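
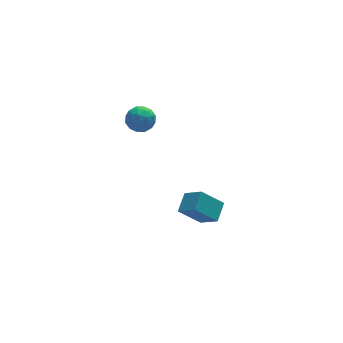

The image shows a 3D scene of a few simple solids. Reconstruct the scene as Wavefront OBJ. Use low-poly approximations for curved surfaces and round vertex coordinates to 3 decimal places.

v 0.245 -1.218 3.724
v 0.758 -1.674 3.186
v -0.838 -1.386 2.834
v -0.325 -1.842 2.296
v -0.555 -2.178 3.068
v 0.114 -2.074 3.618
v -0.194 -0.986 2.402
v 0.475 -0.882 2.952
v 0.487 -1.53 2.369
v 0.264 -2.267 2.78
v -0.344 -0.793 3.24
v -0.567 -1.53 3.651
v 0.597 -1.431 3.533
v -0.677 -1.629 2.487
v -0.812 -1.827 2.941
v -0.51 -2.095 2.624
v 0.218 -1.666 3.787
v 0.52 -1.934 3.47
v -0.252 -2.231 3.401
v -0.6 -1.126 2.55
v -0.298 -1.394 2.233
v 0.43 -0.965 3.396
v 0.732 -1.233 3.079
v 0.172 -0.829 2.619
v 0.739 -1.615 2.736
v 0.102 -1.714 2.213
v 0.179 -1.211 2.276
v 0.573 -1.149 2.599
v 0.608 -2.048 2.978
v -0.029 -2.147 2.455
v -0.164 -2.344 2.909
v 0.229 -2.283 3.232
v 0.448 -1.964 2.498
v -0.051 -0.913 3.565
v -0.688 -1.012 3.042
v -0.309 -0.777 2.788
v 0.084 -0.716 3.111
v -0.182 -1.346 3.807
v -0.819 -1.445 3.284
v -0.653 -1.911 3.421
v -0.259 -1.849 3.744
v -0.528 -1.096 3.522
v 3.26 -4.535 -4.27
v 2.056 -4.253 -3.104
v 2.641 -3.584 -5.14
v 1.437 -3.302 -3.973
v 3.963 -3.618 -3.767
v 2.759 -3.336 -2.6
v 3.344 -2.667 -4.636
v 2.14 -2.385 -3.47
f 1 38 17
f 38 12 41
f 17 41 6
f 38 41 17
f 1 17 13
f 17 6 18
f 13 18 2
f 17 18 13
f 1 13 22
f 13 2 23
f 22 23 8
f 13 23 22
f 1 22 34
f 22 8 37
f 34 37 11
f 22 37 34
f 1 34 38
f 34 11 42
f 38 42 12
f 34 42 38
f 2 18 29
f 18 6 32
f 29 32 10
f 18 32 29
f 6 41 19
f 41 12 40
f 19 40 5
f 41 40 19
f 12 42 39
f 42 11 35
f 39 35 3
f 42 35 39
f 11 37 36
f 37 8 24
f 36 24 7
f 37 24 36
f 8 23 28
f 23 2 25
f 28 25 9
f 23 25 28
f 4 30 16
f 30 10 31
f 16 31 5
f 30 31 16
f 4 16 14
f 16 5 15
f 14 15 3
f 16 15 14
f 4 14 21
f 14 3 20
f 21 20 7
f 14 20 21
f 4 21 26
f 21 7 27
f 26 27 9
f 21 27 26
f 4 26 30
f 26 9 33
f 30 33 10
f 26 33 30
f 5 31 19
f 31 10 32
f 19 32 6
f 31 32 19
f 3 15 39
f 15 5 40
f 39 40 12
f 15 40 39
f 7 20 36
f 20 3 35
f 36 35 11
f 20 35 36
f 9 27 28
f 27 7 24
f 28 24 8
f 27 24 28
f 10 33 29
f 33 9 25
f 29 25 2
f 33 25 29
f 44 46 43
f 47 44 43
f 43 46 45
f 45 47 43
f 44 50 46
f 48 44 47
f 48 50 44
f 46 50 45
f 49 47 45
f 45 50 49
f 49 48 47
f 50 48 49



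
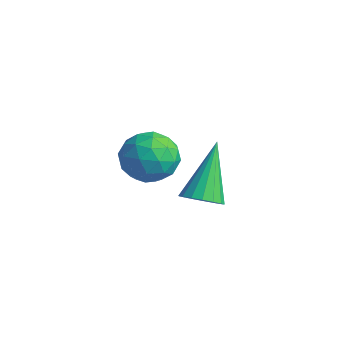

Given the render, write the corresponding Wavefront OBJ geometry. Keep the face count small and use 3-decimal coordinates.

v 0.665 -0.273 -3.599
v 1.085 -0.576 -3.189
v -0.045 0.853 -2.041
v 1.248 -0.327 -3.295
v 1.278 -0.065 -3.47
v 1.167 0.148 -3.675
v 0.942 0.265 -3.862
v 0.653 0.259 -3.99
v 0.366 0.131 -4.027
v 0.149 -0.09 -3.967
v 0.049 -0.353 -3.822
v 0.091 -0.597 -3.627
v 0.264 -0.768 -3.425
v 0.529 -0.825 -3.263
v 0.825 -0.755 -3.178
v -2.869 0.76 -3.146
v -2.026 1.017 -3.568
v -3.174 -0.217 -4.352
v -2.331 0.04 -4.774
v -2.325 -0.488 -3.951
v -2.136 0.116 -3.206
v -3.064 0.684 -4.714
v -2.875 1.288 -3.969
v -2.146 0.971 -4.537
v -1.689 0.246 -4.066
v -3.511 0.554 -3.854
v -3.054 -0.171 -3.383
v -2.421 0.974 -3.251
v -2.779 -0.174 -4.669
v -2.776 -0.485 -4.186
v -2.28 -0.334 -4.434
v -2.486 0.444 -3.038
v -1.99 0.596 -3.286
v -2.166 -0.289 -3.512
v -3.21 0.204 -4.634
v -2.714 0.356 -4.882
v -2.92 1.134 -3.486
v -2.424 1.285 -3.734
v -3.034 1.089 -4.408
v -1.995 1.098 -4.069
v -2.175 0.524 -4.778
v -2.606 0.903 -4.742
v -2.495 1.258 -4.304
v -1.727 0.672 -3.791
v -1.906 0.098 -4.501
v -1.903 -0.213 -4.017
v -1.792 0.142 -3.579
v -1.797 0.645 -4.361
v -3.294 0.702 -3.419
v -3.473 0.128 -4.129
v -3.408 0.658 -4.341
v -3.297 1.013 -3.903
v -3.025 0.276 -3.142
v -3.205 -0.298 -3.851
v -2.705 -0.458 -3.616
v -2.594 -0.103 -3.178
v -3.403 0.155 -3.559
f 2 1 4
f 2 4 3
f 4 1 5
f 4 5 3
f 5 1 6
f 5 6 3
f 6 1 7
f 6 7 3
f 7 1 8
f 7 8 3
f 8 1 9
f 8 9 3
f 9 1 10
f 9 10 3
f 10 1 11
f 10 11 3
f 11 1 12
f 11 12 3
f 12 1 13
f 12 13 3
f 13 1 14
f 13 14 3
f 14 1 15
f 14 15 3
f 15 1 2
f 15 2 3
f 16 53 32
f 53 27 56
f 32 56 21
f 53 56 32
f 16 32 28
f 32 21 33
f 28 33 17
f 32 33 28
f 16 28 37
f 28 17 38
f 37 38 23
f 28 38 37
f 16 37 49
f 37 23 52
f 49 52 26
f 37 52 49
f 16 49 53
f 49 26 57
f 53 57 27
f 49 57 53
f 17 33 44
f 33 21 47
f 44 47 25
f 33 47 44
f 21 56 34
f 56 27 55
f 34 55 20
f 56 55 34
f 27 57 54
f 57 26 50
f 54 50 18
f 57 50 54
f 26 52 51
f 52 23 39
f 51 39 22
f 52 39 51
f 23 38 43
f 38 17 40
f 43 40 24
f 38 40 43
f 19 45 31
f 45 25 46
f 31 46 20
f 45 46 31
f 19 31 29
f 31 20 30
f 29 30 18
f 31 30 29
f 19 29 36
f 29 18 35
f 36 35 22
f 29 35 36
f 19 36 41
f 36 22 42
f 41 42 24
f 36 42 41
f 19 41 45
f 41 24 48
f 45 48 25
f 41 48 45
f 20 46 34
f 46 25 47
f 34 47 21
f 46 47 34
f 18 30 54
f 30 20 55
f 54 55 27
f 30 55 54
f 22 35 51
f 35 18 50
f 51 50 26
f 35 50 51
f 24 42 43
f 42 22 39
f 43 39 23
f 42 39 43
f 25 48 44
f 48 24 40
f 44 40 17
f 48 40 44



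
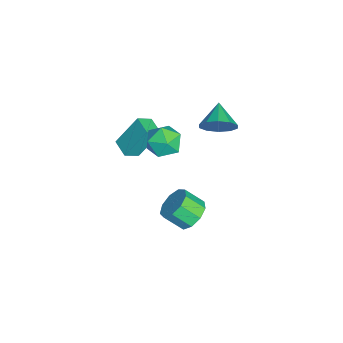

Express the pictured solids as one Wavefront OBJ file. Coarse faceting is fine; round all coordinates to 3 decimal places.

v 1.336 0.603 3.7
v 1.809 1.186 2.891
v 2.791 -0.426 3.809
v 3.264 0.157 3
v 3.098 0.619 3.989
v 2.199 1.255 3.921
v 2.401 -0.495 2.779
v 1.502 0.141 2.711
v 2.467 0.507 2.321
v 2.898 1.196 3.069
v 1.702 -0.436 3.631
v 2.133 0.253 4.379
v 0.663 3.177 3.063
v 1.027 3.801 3.852
v -0.743 3.143 3.737
v 0.788 4.193 3.376
v 0.502 4.196 2.779
v 0.277 3.811 2.291
v 0.2 3.183 2.098
v 0.299 2.553 2.273
v 0.538 2.162 2.75
v 0.824 2.158 3.346
v 1.049 2.544 3.834
v 1.126 3.171 4.027
v 1.917 1.9 -3.837
v 2.779 1.451 -4.233
v 2.666 0.391 -3.28
v 1.803 0.84 -2.883
v 2.959 1.905 -3.707
v 2.845 0.846 -2.753
v 2.651 2.357 -3.241
v 2.537 1.298 -2.288
v 1.999 2.595 -3.054
v 1.886 1.535 -2.101
v 1.309 2.508 -3.234
v 1.196 1.448 -2.28
v 0.904 2.136 -3.695
v 0.79 1.076 -2.742
v 0.972 1.654 -4.223
v 0.858 0.594 -3.27
v 1.483 1.287 -4.57
v 1.369 0.227 -3.617
v 2.196 1.206 -4.574
v 2.083 0.147 -3.621
v 0.55 -1.546 1.274
v 0.226 -0.383 3.089
v 1.508 -0.995 1.091
v 1.184 0.168 2.906
v 1.056 -2.248 1.814
v 0.732 -1.085 3.629
v 2.014 -1.697 1.631
v 1.69 -0.534 3.446
f 1 12 6
f 1 6 2
f 1 2 8
f 1 8 11
f 1 11 12
f 2 6 10
f 6 12 5
f 12 11 3
f 11 8 7
f 8 2 9
f 4 10 5
f 4 5 3
f 4 3 7
f 4 7 9
f 4 9 10
f 5 10 6
f 3 5 12
f 7 3 11
f 9 7 8
f 10 9 2
f 14 13 16
f 14 16 15
f 16 13 17
f 16 17 15
f 17 13 18
f 17 18 15
f 18 13 19
f 18 19 15
f 19 13 20
f 19 20 15
f 20 13 21
f 20 21 15
f 21 13 22
f 21 22 15
f 22 13 23
f 22 23 15
f 23 13 24
f 23 24 15
f 24 13 14
f 24 14 15
f 26 25 29
f 26 29 27
f 27 29 30
f 27 30 28
f 29 25 31
f 29 31 30
f 30 31 32
f 30 32 28
f 31 25 33
f 31 33 32
f 32 33 34
f 32 34 28
f 33 25 35
f 33 35 34
f 34 35 36
f 34 36 28
f 35 25 37
f 35 37 36
f 36 37 38
f 36 38 28
f 37 25 39
f 37 39 38
f 38 39 40
f 38 40 28
f 39 25 41
f 39 41 40
f 40 41 42
f 40 42 28
f 41 25 43
f 41 43 42
f 42 43 44
f 42 44 28
f 43 25 26
f 43 26 44
f 44 26 27
f 44 27 28
f 46 48 45
f 49 46 45
f 45 48 47
f 47 49 45
f 46 52 48
f 50 46 49
f 50 52 46
f 48 52 47
f 51 49 47
f 47 52 51
f 51 50 49
f 52 50 51



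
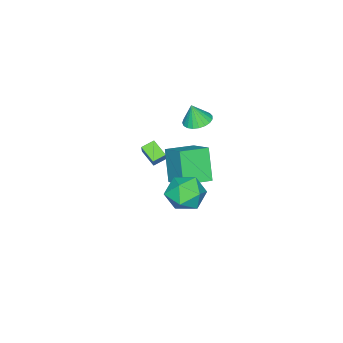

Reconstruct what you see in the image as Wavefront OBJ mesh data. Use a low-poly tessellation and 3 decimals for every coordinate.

v -0.68 0.619 0.971
v -1.472 -0.144 2.749
v -0.043 1.974 1.837
v -0.834 1.211 3.614
v 0.754 -0.231 1.246
v -0.037 -0.994 3.023
v 1.392 1.124 2.111
v 0.6 0.361 3.889
v -3.757 -1.406 2.778
v -3.057 -1.839 2.565
v -3.543 -1.674 4.022
v -2.93 -1.512 2.613
v -2.945 -1.168 2.69
v -3.101 -0.864 2.783
v -3.371 -0.655 2.874
v -3.707 -0.575 2.949
v -4.051 -0.638 2.994
v -4.345 -0.835 3.003
v -4.537 -1.13 2.972
v -4.594 -1.473 2.908
v -4.506 -1.804 2.821
v -4.289 -2.066 2.727
v -3.98 -2.215 2.642
v -3.632 -2.223 2.58
v -3.305 -2.09 2.553
v 3.339 3.406 3.827
v 4.206 2.801 3.333
v 2.114 2.059 3.327
v 2.981 1.454 2.833
v 2.937 1.568 3.993
v 3.694 2.401 4.303
v 2.626 2.459 2.357
v 3.383 3.292 2.667
v 3.766 2.216 2.425
v 3.958 1.665 3.436
v 2.362 3.195 3.224
v 2.554 2.644 4.235
v -3.172 -3.833 -0.003
v -2.681 -3.524 0.824
v -2.861 -2.849 -0.555
v -2.37 -2.541 0.272
v -2.49 -4.199 -0.272
v -1.999 -3.891 0.555
v -2.179 -3.216 -0.824
v -1.688 -2.907 0.003
f 2 4 1
f 5 2 1
f 1 4 3
f 3 5 1
f 2 8 4
f 6 2 5
f 6 8 2
f 4 8 3
f 7 5 3
f 3 8 7
f 7 6 5
f 8 6 7
f 10 9 12
f 10 12 11
f 12 9 13
f 12 13 11
f 13 9 14
f 13 14 11
f 14 9 15
f 14 15 11
f 15 9 16
f 15 16 11
f 16 9 17
f 16 17 11
f 17 9 18
f 17 18 11
f 18 9 19
f 18 19 11
f 19 9 20
f 19 20 11
f 20 9 21
f 20 21 11
f 21 9 22
f 21 22 11
f 22 9 23
f 22 23 11
f 23 9 24
f 23 24 11
f 24 9 25
f 24 25 11
f 25 9 10
f 25 10 11
f 26 37 31
f 26 31 27
f 26 27 33
f 26 33 36
f 26 36 37
f 27 31 35
f 31 37 30
f 37 36 28
f 36 33 32
f 33 27 34
f 29 35 30
f 29 30 28
f 29 28 32
f 29 32 34
f 29 34 35
f 30 35 31
f 28 30 37
f 32 28 36
f 34 32 33
f 35 34 27
f 39 41 38
f 42 39 38
f 38 41 40
f 40 42 38
f 39 45 41
f 43 39 42
f 43 45 39
f 41 45 40
f 44 42 40
f 40 45 44
f 44 43 42
f 45 43 44



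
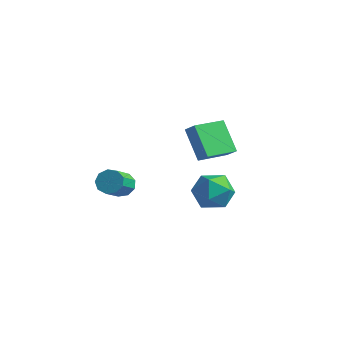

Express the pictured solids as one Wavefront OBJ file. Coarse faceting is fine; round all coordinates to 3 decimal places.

v 2.904 -0.181 0.82
v 3.625 -0.412 1.829
v 3.395 -2.008 0.051
v 4.116 -2.239 1.06
v 2.861 -2.19 1.18
v 2.558 -1.061 1.655
v 4.462 -1.359 0.225
v 4.159 -0.23 0.7
v 4.588 -1.14 1.462
v 3.599 -1.654 2.051
v 3.421 -0.766 -0.171
v 2.432 -1.28 0.418
v 1.764 -0.403 2.192
v 0.438 0.062 3.819
v 2.103 1.519 1.919
v 0.777 1.983 3.546
v 2.463 -0.443 2.774
v 1.137 0.021 4.401
v 2.802 1.478 2.501
v 1.476 1.943 4.128
v -3.473 -0.706 -1.626
v -2.836 -0.869 -2.132
v -2.349 -2.296 -1.06
v -2.987 -2.134 -0.554
v -2.674 -0.508 -1.725
v -2.187 -1.935 -0.653
v -2.885 -0.24 -1.272
v -2.398 -1.667 -0.2
v -3.372 -0.19 -0.984
v -2.885 -1.617 0.088
v -3.906 -0.382 -0.997
v -3.42 -1.809 0.075
v -4.238 -0.725 -1.304
v -3.751 -2.153 -0.232
v -4.212 -1.06 -1.761
v -3.725 -2.487 -0.69
v -3.84 -1.229 -2.156
v -3.353 -2.657 -1.084
v -3.297 -1.154 -2.302
v -2.81 -2.581 -1.23
f 1 12 6
f 1 6 2
f 1 2 8
f 1 8 11
f 1 11 12
f 2 6 10
f 6 12 5
f 12 11 3
f 11 8 7
f 8 2 9
f 4 10 5
f 4 5 3
f 4 3 7
f 4 7 9
f 4 9 10
f 5 10 6
f 3 5 12
f 7 3 11
f 9 7 8
f 10 9 2
f 14 16 13
f 17 14 13
f 13 16 15
f 15 17 13
f 14 20 16
f 18 14 17
f 18 20 14
f 16 20 15
f 19 17 15
f 15 20 19
f 19 18 17
f 20 18 19
f 22 21 25
f 22 25 23
f 23 25 26
f 23 26 24
f 25 21 27
f 25 27 26
f 26 27 28
f 26 28 24
f 27 21 29
f 27 29 28
f 28 29 30
f 28 30 24
f 29 21 31
f 29 31 30
f 30 31 32
f 30 32 24
f 31 21 33
f 31 33 32
f 32 33 34
f 32 34 24
f 33 21 35
f 33 35 34
f 34 35 36
f 34 36 24
f 35 21 37
f 35 37 36
f 36 37 38
f 36 38 24
f 37 21 39
f 37 39 38
f 38 39 40
f 38 40 24
f 39 21 22
f 39 22 40
f 40 22 23
f 40 23 24



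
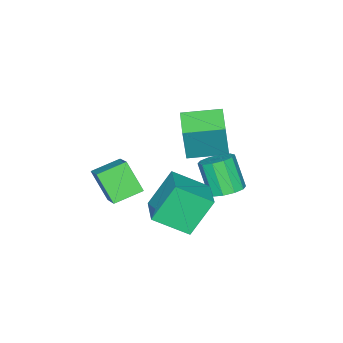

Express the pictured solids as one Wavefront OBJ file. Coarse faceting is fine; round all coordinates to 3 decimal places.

v -0.038 1.786 -1.777
v 0.722 2.085 -1.45
v 0.379 1.213 0.145
v -0.382 0.914 -0.183
v 0.334 2.449 -1.335
v -0.009 1.577 0.26
v -0.196 2.56 -1.388
v -0.539 1.687 0.207
v -0.665 2.375 -1.59
v -1.009 1.502 0.004
v -0.896 1.965 -1.864
v -1.239 1.093 -0.269
v -0.799 1.487 -2.105
v -1.142 0.615 -0.51
v -0.411 1.123 -2.22
v -0.754 0.251 -0.625
v 0.119 1.013 -2.167
v -0.224 0.14 -0.572
v 0.589 1.198 -1.964
v 0.245 0.325 -0.37
v 0.819 1.607 -1.691
v 0.476 0.735 -0.096
v 2.111 1.021 -2.635
v 1.033 1.555 -0.841
v 3.491 2.241 -2.169
v 2.412 2.776 -0.376
v 3.048 -0.416 -1.644
v 1.969 0.119 0.149
v 4.427 0.805 -1.179
v 3.349 1.339 0.615
v 1.319 -3.303 -1.065
v 2.345 -2.13 -0.031
v 1.493 -2.212 -2.474
v 2.519 -1.04 -1.439
v 2.581 -4.04 -1.481
v 3.607 -2.868 -0.446
v 2.755 -2.95 -2.889
v 3.781 -1.777 -1.855
v -1.994 -2.042 -1.119
v -1.563 -1.972 1.006
v -3.239 -0.503 -0.918
v -2.808 -0.432 1.208
v -0.832 -1.068 -1.388
v -0.401 -0.997 0.738
v -2.077 0.472 -1.186
v -1.646 0.542 0.939
f 2 1 5
f 2 5 3
f 3 5 6
f 3 6 4
f 5 1 7
f 5 7 6
f 6 7 8
f 6 8 4
f 7 1 9
f 7 9 8
f 8 9 10
f 8 10 4
f 9 1 11
f 9 11 10
f 10 11 12
f 10 12 4
f 11 1 13
f 11 13 12
f 12 13 14
f 12 14 4
f 13 1 15
f 13 15 14
f 14 15 16
f 14 16 4
f 15 1 17
f 15 17 16
f 16 17 18
f 16 18 4
f 17 1 19
f 17 19 18
f 18 19 20
f 18 20 4
f 19 1 21
f 19 21 20
f 20 21 22
f 20 22 4
f 21 1 2
f 21 2 22
f 22 2 3
f 22 3 4
f 24 26 23
f 27 24 23
f 23 26 25
f 25 27 23
f 24 30 26
f 28 24 27
f 28 30 24
f 26 30 25
f 29 27 25
f 25 30 29
f 29 28 27
f 30 28 29
f 32 34 31
f 35 32 31
f 31 34 33
f 33 35 31
f 32 38 34
f 36 32 35
f 36 38 32
f 34 38 33
f 37 35 33
f 33 38 37
f 37 36 35
f 38 36 37
f 40 42 39
f 43 40 39
f 39 42 41
f 41 43 39
f 40 46 42
f 44 40 43
f 44 46 40
f 42 46 41
f 45 43 41
f 41 46 45
f 45 44 43
f 46 44 45



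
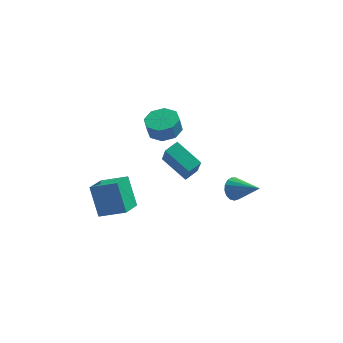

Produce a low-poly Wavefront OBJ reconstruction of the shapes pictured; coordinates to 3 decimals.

v 3.009 -2.497 -1.94
v 3.491 -1.914 -2.086
v 4.431 -3.423 -0.94
v 3.33 -1.819 -1.769
v 3.095 -1.878 -1.491
v 2.841 -2.08 -1.316
v 2.625 -2.377 -1.284
v 2.497 -2.701 -1.403
v 2.487 -2.979 -1.644
v 2.596 -3.147 -1.954
v 2.799 -3.165 -2.261
v 3.051 -3.031 -2.494
v 3.293 -2.774 -2.6
v 3.47 -2.454 -2.556
v 3.541 -2.144 -2.37
v -1.209 0.796 -2.486
v -0.972 -0.088 -0.889
v -0.555 1.435 -2.229
v -0.318 0.552 -0.633
v 0.198 -0.312 -3.307
v 0.435 -1.195 -1.711
v 0.852 0.328 -3.051
v 1.089 -0.556 -1.454
v -4.544 -3.258 -4.138
v -5.111 -2.237 -2.465
v -4.049 -1.827 -4.843
v -4.617 -0.806 -3.171
v -2.963 -3.474 -3.469
v -3.531 -2.453 -1.797
v -2.469 -2.043 -4.175
v -3.036 -1.022 -2.502
v -1.098 1.684 -0.566
v -0.436 0.869 -0.546
v -0.6 0.761 0.486
v -1.262 1.576 0.466
v -0.065 1.569 -0.414
v -0.229 1.461 0.618
v -0.299 2.337 -0.371
v -0.463 2.229 0.661
v -1.001 2.722 -0.442
v -1.165 2.614 0.59
v -1.76 2.499 -0.586
v -1.924 2.391 0.446
v -2.131 1.799 -0.718
v -2.295 1.691 0.314
v -1.897 1.031 -0.761
v -2.061 0.923 0.271
v -1.195 0.646 -0.69
v -1.359 0.538 0.342
f 2 1 4
f 2 4 3
f 4 1 5
f 4 5 3
f 5 1 6
f 5 6 3
f 6 1 7
f 6 7 3
f 7 1 8
f 7 8 3
f 8 1 9
f 8 9 3
f 9 1 10
f 9 10 3
f 10 1 11
f 10 11 3
f 11 1 12
f 11 12 3
f 12 1 13
f 12 13 3
f 13 1 14
f 13 14 3
f 14 1 15
f 14 15 3
f 15 1 2
f 15 2 3
f 17 19 16
f 20 17 16
f 16 19 18
f 18 20 16
f 17 23 19
f 21 17 20
f 21 23 17
f 19 23 18
f 22 20 18
f 18 23 22
f 22 21 20
f 23 21 22
f 25 27 24
f 28 25 24
f 24 27 26
f 26 28 24
f 25 31 27
f 29 25 28
f 29 31 25
f 27 31 26
f 30 28 26
f 26 31 30
f 30 29 28
f 31 29 30
f 33 32 36
f 33 36 34
f 34 36 37
f 34 37 35
f 36 32 38
f 36 38 37
f 37 38 39
f 37 39 35
f 38 32 40
f 38 40 39
f 39 40 41
f 39 41 35
f 40 32 42
f 40 42 41
f 41 42 43
f 41 43 35
f 42 32 44
f 42 44 43
f 43 44 45
f 43 45 35
f 44 32 46
f 44 46 45
f 45 46 47
f 45 47 35
f 46 32 48
f 46 48 47
f 47 48 49
f 47 49 35
f 48 32 33
f 48 33 49
f 49 33 34
f 49 34 35



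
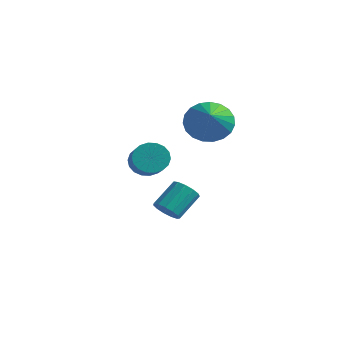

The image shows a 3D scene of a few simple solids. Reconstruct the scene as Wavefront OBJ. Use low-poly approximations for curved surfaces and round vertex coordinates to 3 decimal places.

v -0.664 -1.416 0.974
v -0.091 -0.879 0.888
v 0.897 -1.807 1.68
v 0.324 -2.344 1.766
v -0.243 -0.783 1.19
v 0.745 -1.711 1.982
v -0.479 -0.813 1.449
v 0.509 -1.74 2.242
v -0.751 -0.962 1.614
v 0.237 -1.889 2.407
v -1.006 -1.201 1.652
v -0.018 -2.128 2.445
v -1.194 -1.483 1.556
v -0.206 -2.41 2.349
v -1.276 -1.751 1.345
v -0.288 -2.679 2.137
v -1.237 -1.953 1.06
v -0.249 -2.881 1.852
v -1.085 -2.049 0.758
v -0.097 -2.977 1.55
v -0.849 -2.02 0.498
v 0.139 -2.947 1.291
v -0.577 -1.871 0.333
v 0.411 -2.798 1.126
v -0.322 -1.632 0.295
v 0.666 -2.559 1.088
v -0.134 -1.35 0.391
v 0.854 -2.277 1.184
v -0.052 -1.081 0.603
v 0.936 -2.009 1.395
v 1.258 0.257 3.158
v 1.748 -0.089 2.272
v 2.282 -1.017 4.222
v 2.018 0.239 2.405
v 2.156 0.57 2.668
v 2.14 0.847 3.016
v 1.971 1.022 3.389
v 1.678 1.064 3.721
v 1.313 0.967 3.957
v 0.939 0.748 4.054
v 0.619 0.443 3.997
v 0.411 0.107 3.794
v 0.348 -0.204 3.482
v 0.443 -0.435 3.113
v 0.679 -0.546 2.753
v 1.015 -0.518 2.463
v 1.393 -0.357 2.293
v -0.228 -0.678 -2.115
v 0.449 -0.741 -2.151
v 0.604 0.416 -1.241
v -0.072 0.478 -1.205
v 0.347 -0.504 -2.435
v 0.502 0.653 -1.524
v 0.063 -0.322 -2.617
v 0.218 0.834 -1.706
v -0.314 -0.254 -2.64
v -0.158 0.903 -1.729
v -0.663 -0.32 -2.496
v -0.507 0.836 -1.585
v -0.873 -0.5 -2.231
v -0.718 0.656 -1.321
v -0.879 -0.737 -1.93
v -0.724 0.42 -1.019
v -0.678 -0.955 -1.687
v -0.523 0.202 -0.777
v -0.334 -1.085 -1.581
v -0.179 0.072 -0.67
v 0.044 -1.086 -1.644
v 0.199 0.07 -0.733
v 0.336 -0.958 -1.856
v 0.491 0.199 -0.946
f 2 1 5
f 2 5 3
f 3 5 6
f 3 6 4
f 5 1 7
f 5 7 6
f 6 7 8
f 6 8 4
f 7 1 9
f 7 9 8
f 8 9 10
f 8 10 4
f 9 1 11
f 9 11 10
f 10 11 12
f 10 12 4
f 11 1 13
f 11 13 12
f 12 13 14
f 12 14 4
f 13 1 15
f 13 15 14
f 14 15 16
f 14 16 4
f 15 1 17
f 15 17 16
f 16 17 18
f 16 18 4
f 17 1 19
f 17 19 18
f 18 19 20
f 18 20 4
f 19 1 21
f 19 21 20
f 20 21 22
f 20 22 4
f 21 1 23
f 21 23 22
f 22 23 24
f 22 24 4
f 23 1 25
f 23 25 24
f 24 25 26
f 24 26 4
f 25 1 27
f 25 27 26
f 26 27 28
f 26 28 4
f 27 1 29
f 27 29 28
f 28 29 30
f 28 30 4
f 29 1 2
f 29 2 30
f 30 2 3
f 30 3 4
f 32 31 34
f 32 34 33
f 34 31 35
f 34 35 33
f 35 31 36
f 35 36 33
f 36 31 37
f 36 37 33
f 37 31 38
f 37 38 33
f 38 31 39
f 38 39 33
f 39 31 40
f 39 40 33
f 40 31 41
f 40 41 33
f 41 31 42
f 41 42 33
f 42 31 43
f 42 43 33
f 43 31 44
f 43 44 33
f 44 31 45
f 44 45 33
f 45 31 46
f 45 46 33
f 46 31 47
f 46 47 33
f 47 31 32
f 47 32 33
f 49 48 52
f 49 52 50
f 50 52 53
f 50 53 51
f 52 48 54
f 52 54 53
f 53 54 55
f 53 55 51
f 54 48 56
f 54 56 55
f 55 56 57
f 55 57 51
f 56 48 58
f 56 58 57
f 57 58 59
f 57 59 51
f 58 48 60
f 58 60 59
f 59 60 61
f 59 61 51
f 60 48 62
f 60 62 61
f 61 62 63
f 61 63 51
f 62 48 64
f 62 64 63
f 63 64 65
f 63 65 51
f 64 48 66
f 64 66 65
f 65 66 67
f 65 67 51
f 66 48 68
f 66 68 67
f 67 68 69
f 67 69 51
f 68 48 70
f 68 70 69
f 69 70 71
f 69 71 51
f 70 48 49
f 70 49 71
f 71 49 50
f 71 50 51



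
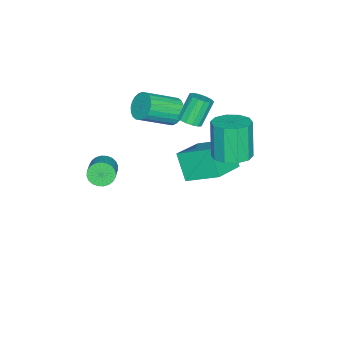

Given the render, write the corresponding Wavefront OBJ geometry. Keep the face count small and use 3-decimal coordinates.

v 1.268 -3.738 -0.524
v 1.641 -4.003 -1
v 2.845 -3.547 -0.311
v 2.472 -3.282 0.164
v 1.604 -3.766 -1.092
v 2.807 -3.309 -0.403
v 1.515 -3.524 -1.098
v 2.719 -3.067 -0.409
v 1.389 -3.315 -1.016
v 2.593 -2.858 -0.327
v 1.245 -3.17 -0.86
v 2.448 -2.714 -0.171
v 1.104 -3.112 -0.652
v 2.307 -2.655 0.037
v 0.988 -3.149 -0.425
v 2.191 -2.693 0.264
v 0.915 -3.276 -0.213
v 2.118 -2.819 0.476
v 0.895 -3.473 -0.049
v 2.099 -3.017 0.64
v 0.933 -3.711 0.043
v 2.136 -3.254 0.732
v 1.021 -3.953 0.049
v 2.225 -3.496 0.738
v 1.147 -4.162 -0.033
v 2.351 -3.705 0.656
v 1.292 -4.306 -0.189
v 2.495 -3.85 0.5
v 1.433 -4.365 -0.397
v 2.636 -3.908 0.292
v 1.549 -4.327 -0.624
v 2.752 -3.871 0.065
v 1.622 -4.201 -0.836
v 2.825 -3.744 -0.147
v -3.032 -1.955 -2.511
v -3.071 -0.261 -1.609
v -4.89 -1.642 -3.18
v -4.93 0.052 -2.278
v -2.43 -1.232 -3.842
v -2.47 0.462 -2.94
v -4.289 -0.919 -4.511
v -4.328 0.775 -3.609
v -3.369 -1.427 -0.143
v -2.923 -1.713 0.198
v -3.685 -1.42 1.443
v -4.131 -1.133 1.103
v -2.829 -1.401 0.181
v -3.592 -1.108 1.427
v -2.88 -1.096 0.078
v -3.643 -0.803 1.324
v -3.062 -0.88 -0.084
v -3.825 -0.586 1.162
v -3.326 -0.81 -0.262
v -4.089 -0.516 0.984
v -3.602 -0.905 -0.408
v -4.364 -0.611 0.837
v -3.815 -1.14 -0.483
v -4.577 -0.847 0.762
v -3.908 -1.452 -0.467
v -4.671 -1.159 0.779
v -3.857 -1.757 -0.364
v -4.62 -1.464 0.882
v -3.675 -1.974 -0.202
v -4.438 -1.68 1.044
v -3.411 -2.044 -0.024
v -4.174 -1.75 1.222
v -3.136 -1.949 0.123
v -3.898 -1.655 1.368
v -3.933 -2.5 -0.213
v -3.466 -2.565 -0.859
v -2.26 -3.704 0.127
v -2.727 -3.64 0.773
v -3.343 -2.314 -0.72
v -2.137 -3.453 0.266
v -3.309 -2.092 -0.503
v -2.104 -3.231 0.483
v -3.371 -1.931 -0.243
v -2.165 -3.071 0.744
v -3.519 -1.858 0.023
v -2.313 -2.997 1.009
v -3.729 -1.882 0.252
v -2.523 -3.021 1.238
v -3.971 -2 0.41
v -2.765 -3.14 1.397
v -4.206 -2.195 0.474
v -3 -3.334 1.46
v -4.4 -2.436 0.433
v -3.194 -3.575 1.419
v -4.523 -2.687 0.294
v -3.317 -3.826 1.28
v -4.556 -2.909 0.077
v -3.351 -4.048 1.063
v -4.495 -3.069 -0.184
v -3.289 -4.209 0.803
v -4.347 -3.143 -0.449
v -3.141 -4.282 0.537
v -4.137 -3.119 -0.678
v -2.931 -4.258 0.308
v -3.895 -3 -0.837
v -2.689 -4.14 0.15
v -3.66 -2.806 -0.9
v -2.454 -3.945 0.086
v -2.256 1.175 -0.861
v -1.477 0.596 -0.731
v -2.004 0.326 1.231
v -2.784 0.905 1.101
v -1.31 1.165 -0.608
v -1.837 0.895 1.354
v -1.504 1.737 -0.582
v -2.032 1.468 1.381
v -1.986 2.096 -0.662
v -2.513 1.826 1.3
v -2.571 2.102 -0.819
v -3.099 1.832 1.144
v -3.036 1.754 -0.991
v -3.563 1.484 0.971
v -3.203 1.185 -1.114
v -3.73 0.915 0.848
v -3.008 0.612 -1.141
v -3.536 0.343 0.822
v -2.527 0.254 -1.06
v -3.054 -0.016 0.902
v -1.941 0.248 -0.904
v -2.469 -0.022 1.059
f 2 1 5
f 2 5 3
f 3 5 6
f 3 6 4
f 5 1 7
f 5 7 6
f 6 7 8
f 6 8 4
f 7 1 9
f 7 9 8
f 8 9 10
f 8 10 4
f 9 1 11
f 9 11 10
f 10 11 12
f 10 12 4
f 11 1 13
f 11 13 12
f 12 13 14
f 12 14 4
f 13 1 15
f 13 15 14
f 14 15 16
f 14 16 4
f 15 1 17
f 15 17 16
f 16 17 18
f 16 18 4
f 17 1 19
f 17 19 18
f 18 19 20
f 18 20 4
f 19 1 21
f 19 21 20
f 20 21 22
f 20 22 4
f 21 1 23
f 21 23 22
f 22 23 24
f 22 24 4
f 23 1 25
f 23 25 24
f 24 25 26
f 24 26 4
f 25 1 27
f 25 27 26
f 26 27 28
f 26 28 4
f 27 1 29
f 27 29 28
f 28 29 30
f 28 30 4
f 29 1 31
f 29 31 30
f 30 31 32
f 30 32 4
f 31 1 33
f 31 33 32
f 32 33 34
f 32 34 4
f 33 1 2
f 33 2 34
f 34 2 3
f 34 3 4
f 36 38 35
f 39 36 35
f 35 38 37
f 37 39 35
f 36 42 38
f 40 36 39
f 40 42 36
f 38 42 37
f 41 39 37
f 37 42 41
f 41 40 39
f 42 40 41
f 44 43 47
f 44 47 45
f 45 47 48
f 45 48 46
f 47 43 49
f 47 49 48
f 48 49 50
f 48 50 46
f 49 43 51
f 49 51 50
f 50 51 52
f 50 52 46
f 51 43 53
f 51 53 52
f 52 53 54
f 52 54 46
f 53 43 55
f 53 55 54
f 54 55 56
f 54 56 46
f 55 43 57
f 55 57 56
f 56 57 58
f 56 58 46
f 57 43 59
f 57 59 58
f 58 59 60
f 58 60 46
f 59 43 61
f 59 61 60
f 60 61 62
f 60 62 46
f 61 43 63
f 61 63 62
f 62 63 64
f 62 64 46
f 63 43 65
f 63 65 64
f 64 65 66
f 64 66 46
f 65 43 67
f 65 67 66
f 66 67 68
f 66 68 46
f 67 43 44
f 67 44 68
f 68 44 45
f 68 45 46
f 70 69 73
f 70 73 71
f 71 73 74
f 71 74 72
f 73 69 75
f 73 75 74
f 74 75 76
f 74 76 72
f 75 69 77
f 75 77 76
f 76 77 78
f 76 78 72
f 77 69 79
f 77 79 78
f 78 79 80
f 78 80 72
f 79 69 81
f 79 81 80
f 80 81 82
f 80 82 72
f 81 69 83
f 81 83 82
f 82 83 84
f 82 84 72
f 83 69 85
f 83 85 84
f 84 85 86
f 84 86 72
f 85 69 87
f 85 87 86
f 86 87 88
f 86 88 72
f 87 69 89
f 87 89 88
f 88 89 90
f 88 90 72
f 89 69 91
f 89 91 90
f 90 91 92
f 90 92 72
f 91 69 93
f 91 93 92
f 92 93 94
f 92 94 72
f 93 69 95
f 93 95 94
f 94 95 96
f 94 96 72
f 95 69 97
f 95 97 96
f 96 97 98
f 96 98 72
f 97 69 99
f 97 99 98
f 98 99 100
f 98 100 72
f 99 69 101
f 99 101 100
f 100 101 102
f 100 102 72
f 101 69 70
f 101 70 102
f 102 70 71
f 102 71 72
f 104 103 107
f 104 107 105
f 105 107 108
f 105 108 106
f 107 103 109
f 107 109 108
f 108 109 110
f 108 110 106
f 109 103 111
f 109 111 110
f 110 111 112
f 110 112 106
f 111 103 113
f 111 113 112
f 112 113 114
f 112 114 106
f 113 103 115
f 113 115 114
f 114 115 116
f 114 116 106
f 115 103 117
f 115 117 116
f 116 117 118
f 116 118 106
f 117 103 119
f 117 119 118
f 118 119 120
f 118 120 106
f 119 103 121
f 119 121 120
f 120 121 122
f 120 122 106
f 121 103 123
f 121 123 122
f 122 123 124
f 122 124 106
f 123 103 104
f 123 104 124
f 124 104 105
f 124 105 106



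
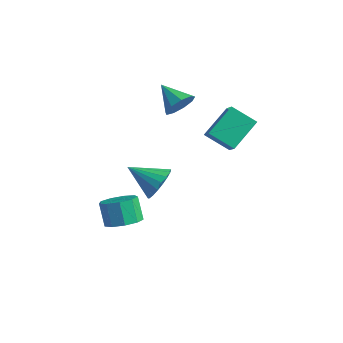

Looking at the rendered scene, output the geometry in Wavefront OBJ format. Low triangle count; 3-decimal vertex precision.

v -1.979 1.458 -2.94
v -1.383 1.409 -2.041
v -3.521 0.722 -1.96
v -1.578 1.848 -2.017
v -1.851 2.21 -2.175
v -2.151 2.423 -2.485
v -2.416 2.445 -2.885
v -2.595 2.271 -3.296
v -2.651 1.937 -3.637
v -2.575 1.508 -3.84
v -2.381 1.069 -3.864
v -2.107 0.707 -3.706
v -1.808 0.494 -3.396
v -1.543 0.472 -2.995
v -1.364 0.645 -2.584
v -1.307 0.98 -2.244
v 0.063 2.531 1.35
v 0.901 1.889 2.255
v 0.139 4.202 2.464
v 0.977 3.561 3.369
v 1.323 3.019 0.531
v 2.161 2.378 1.436
v 1.399 4.691 1.645
v 2.237 4.049 2.55
v -2.095 3.196 2.176
v -1.632 3.49 2.94
v -3.545 3.384 2.984
v -1.776 3.991 2.564
v -2.07 4.12 2.007
v -2.375 3.817 1.529
v -2.549 3.224 1.354
v -2.511 2.617 1.564
v -2.278 2.282 2.06
v -1.959 2.374 2.611
v -1.704 2.851 2.959
v -2.191 -1.048 -4.569
v -1.551 -1.653 -4.054
v -2.229 -1.317 -2.817
v -2.869 -0.712 -3.331
v -1.293 -1.006 -4.088
v -1.97 -0.67 -2.851
v -1.454 -0.378 -4.347
v -2.132 -0.042 -3.11
v -1.961 -0.064 -4.71
v -2.639 0.272 -3.473
v -2.575 -0.211 -5.006
v -3.253 0.125 -3.769
v -3.01 -0.749 -5.098
v -3.688 -0.413 -3.861
v -3.061 -1.427 -4.942
v -3.739 -1.091 -3.705
v -2.706 -1.928 -4.611
v -3.383 -1.592 -3.374
v -2.109 -2.017 -4.261
v -2.787 -1.681 -3.023
f 2 1 4
f 2 4 3
f 4 1 5
f 4 5 3
f 5 1 6
f 5 6 3
f 6 1 7
f 6 7 3
f 7 1 8
f 7 8 3
f 8 1 9
f 8 9 3
f 9 1 10
f 9 10 3
f 10 1 11
f 10 11 3
f 11 1 12
f 11 12 3
f 12 1 13
f 12 13 3
f 13 1 14
f 13 14 3
f 14 1 15
f 14 15 3
f 15 1 16
f 15 16 3
f 16 1 2
f 16 2 3
f 18 20 17
f 21 18 17
f 17 20 19
f 19 21 17
f 18 24 20
f 22 18 21
f 22 24 18
f 20 24 19
f 23 21 19
f 19 24 23
f 23 22 21
f 24 22 23
f 26 25 28
f 26 28 27
f 28 25 29
f 28 29 27
f 29 25 30
f 29 30 27
f 30 25 31
f 30 31 27
f 31 25 32
f 31 32 27
f 32 25 33
f 32 33 27
f 33 25 34
f 33 34 27
f 34 25 35
f 34 35 27
f 35 25 26
f 35 26 27
f 37 36 40
f 37 40 38
f 38 40 41
f 38 41 39
f 40 36 42
f 40 42 41
f 41 42 43
f 41 43 39
f 42 36 44
f 42 44 43
f 43 44 45
f 43 45 39
f 44 36 46
f 44 46 45
f 45 46 47
f 45 47 39
f 46 36 48
f 46 48 47
f 47 48 49
f 47 49 39
f 48 36 50
f 48 50 49
f 49 50 51
f 49 51 39
f 50 36 52
f 50 52 51
f 51 52 53
f 51 53 39
f 52 36 54
f 52 54 53
f 53 54 55
f 53 55 39
f 54 36 37
f 54 37 55
f 55 37 38
f 55 38 39



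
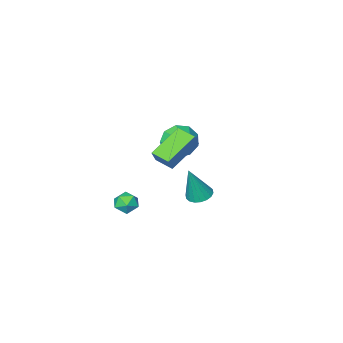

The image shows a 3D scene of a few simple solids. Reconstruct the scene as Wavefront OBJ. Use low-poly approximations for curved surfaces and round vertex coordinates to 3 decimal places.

v 2.365 1.894 2.892
v 0.59 1.592 3.934
v 2.069 2.934 2.691
v 0.295 2.632 3.733
v 2.785 2.168 3.687
v 1.011 1.866 4.729
v 2.49 3.208 3.486
v 0.715 2.906 4.528
v -2.059 -2.521 0.416
v -1.409 -3.024 1.132
v -1.481 -0.599 1.244
v -1.03 -2.869 0.508
v -1.133 -2.551 -0.158
v -1.669 -2.219 -0.556
v -2.387 -2.028 -0.499
v -2.952 -2.067 -0.013
v -3.099 -2.319 0.673
v -2.759 -2.665 1.239
v -2.091 -2.943 1.421
v -0.528 1.546 -0.917
v 0.14 1.321 -1.144
v 0.168 1.554 1.117
v 0.166 1.65 -1.155
v 0.054 1.957 -1.118
v -0.173 2.183 -1.041
v -0.47 2.283 -0.94
v -0.779 2.237 -0.834
v -1.037 2.054 -0.745
v -1.195 1.77 -0.69
v -1.221 1.442 -0.68
v -1.109 1.134 -0.717
v -0.882 0.908 -0.793
v -0.585 0.808 -0.894
v -0.276 0.854 -1
v -0.018 1.038 -1.089
v 0.993 -2.338 -2.674
v 1.611 -2.046 -3.047
v 0.909 -3.254 -3.533
v 1.527 -2.962 -3.906
v 1.615 -3.294 -3.208
v 1.667 -2.728 -2.677
v 0.853 -2.572 -3.903
v 0.905 -2.006 -3.372
v 1.524 -2.19 -3.806
v 1.995 -2.637 -3.376
v 0.525 -2.663 -3.204
v 0.996 -3.11 -2.774
f 2 4 1
f 5 2 1
f 1 4 3
f 3 5 1
f 2 8 4
f 6 2 5
f 6 8 2
f 4 8 3
f 7 5 3
f 3 8 7
f 7 6 5
f 8 6 7
f 10 9 12
f 10 12 11
f 12 9 13
f 12 13 11
f 13 9 14
f 13 14 11
f 14 9 15
f 14 15 11
f 15 9 16
f 15 16 11
f 16 9 17
f 16 17 11
f 17 9 18
f 17 18 11
f 18 9 19
f 18 19 11
f 19 9 10
f 19 10 11
f 21 20 23
f 21 23 22
f 23 20 24
f 23 24 22
f 24 20 25
f 24 25 22
f 25 20 26
f 25 26 22
f 26 20 27
f 26 27 22
f 27 20 28
f 27 28 22
f 28 20 29
f 28 29 22
f 29 20 30
f 29 30 22
f 30 20 31
f 30 31 22
f 31 20 32
f 31 32 22
f 32 20 33
f 32 33 22
f 33 20 34
f 33 34 22
f 34 20 35
f 34 35 22
f 35 20 21
f 35 21 22
f 36 47 41
f 36 41 37
f 36 37 43
f 36 43 46
f 36 46 47
f 37 41 45
f 41 47 40
f 47 46 38
f 46 43 42
f 43 37 44
f 39 45 40
f 39 40 38
f 39 38 42
f 39 42 44
f 39 44 45
f 40 45 41
f 38 40 47
f 42 38 46
f 44 42 43
f 45 44 37



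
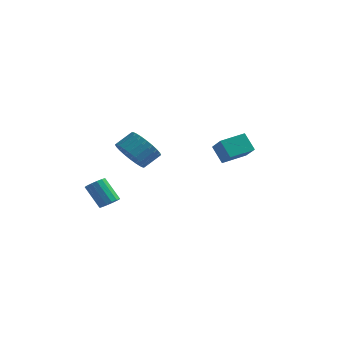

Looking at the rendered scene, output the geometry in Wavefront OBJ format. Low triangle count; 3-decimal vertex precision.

v -1.986 -1.242 1.192
v -1.324 -1.869 1.423
v -0.872 -1.164 2.039
v -1.534 -0.538 1.808
v -1.173 -1.71 1.129
v -0.72 -1.005 1.745
v -1.145 -1.479 0.845
v -0.693 -0.774 1.461
v -1.245 -1.213 0.614
v -0.793 -0.508 1.23
v -1.459 -0.951 0.471
v -1.006 -0.246 1.087
v -1.752 -0.733 0.437
v -1.3 -0.028 1.054
v -2.081 -0.593 0.519
v -1.629 0.112 1.135
v -2.396 -0.552 0.703
v -1.943 0.153 1.319
v -2.648 -0.616 0.961
v -2.196 0.089 1.577
v -2.8 -0.775 1.255
v -2.347 -0.07 1.871
v -2.827 -1.006 1.539
v -2.375 -0.301 2.155
v -2.727 -1.272 1.77
v -2.275 -0.567 2.386
v -2.514 -1.534 1.913
v -2.061 -0.829 2.529
v -2.22 -1.752 1.946
v -1.768 -1.047 2.563
v -1.891 -1.892 1.865
v -1.439 -1.187 2.481
v -1.577 -1.933 1.681
v -1.124 -1.228 2.297
v -1.542 -3.73 -0.772
v -1.144 -3.822 -0.45
v -1.96 -3.703 0.593
v -2.358 -3.61 0.272
v -1.147 -3.555 -0.483
v -1.963 -3.435 0.561
v -1.255 -3.335 -0.593
v -2.071 -3.215 0.451
v -1.441 -3.22 -0.751
v -2.256 -3.101 0.293
v -1.653 -3.242 -0.915
v -2.469 -3.123 0.129
v -1.836 -3.395 -1.04
v -2.652 -3.275 0.004
v -1.94 -3.637 -1.093
v -2.756 -3.518 -0.05
v -1.937 -3.905 -1.061
v -2.753 -3.785 -0.017
v -1.829 -4.125 -0.951
v -2.645 -4.005 0.093
v -1.644 -4.239 -0.793
v -2.459 -4.12 0.251
v -1.431 -4.217 -0.629
v -2.247 -4.098 0.415
v -1.248 -4.065 -0.504
v -2.064 -3.945 0.54
v 3.075 -2.031 1.946
v 2.498 -1.849 2.742
v 3.735 -1.049 2.2
v 3.157 -0.867 2.996
v 3.823 -2.713 2.644
v 3.245 -2.531 3.44
v 4.482 -1.731 2.898
v 3.905 -1.549 3.694
f 2 1 5
f 2 5 3
f 3 5 6
f 3 6 4
f 5 1 7
f 5 7 6
f 6 7 8
f 6 8 4
f 7 1 9
f 7 9 8
f 8 9 10
f 8 10 4
f 9 1 11
f 9 11 10
f 10 11 12
f 10 12 4
f 11 1 13
f 11 13 12
f 12 13 14
f 12 14 4
f 13 1 15
f 13 15 14
f 14 15 16
f 14 16 4
f 15 1 17
f 15 17 16
f 16 17 18
f 16 18 4
f 17 1 19
f 17 19 18
f 18 19 20
f 18 20 4
f 19 1 21
f 19 21 20
f 20 21 22
f 20 22 4
f 21 1 23
f 21 23 22
f 22 23 24
f 22 24 4
f 23 1 25
f 23 25 24
f 24 25 26
f 24 26 4
f 25 1 27
f 25 27 26
f 26 27 28
f 26 28 4
f 27 1 29
f 27 29 28
f 28 29 30
f 28 30 4
f 29 1 31
f 29 31 30
f 30 31 32
f 30 32 4
f 31 1 33
f 31 33 32
f 32 33 34
f 32 34 4
f 33 1 2
f 33 2 34
f 34 2 3
f 34 3 4
f 36 35 39
f 36 39 37
f 37 39 40
f 37 40 38
f 39 35 41
f 39 41 40
f 40 41 42
f 40 42 38
f 41 35 43
f 41 43 42
f 42 43 44
f 42 44 38
f 43 35 45
f 43 45 44
f 44 45 46
f 44 46 38
f 45 35 47
f 45 47 46
f 46 47 48
f 46 48 38
f 47 35 49
f 47 49 48
f 48 49 50
f 48 50 38
f 49 35 51
f 49 51 50
f 50 51 52
f 50 52 38
f 51 35 53
f 51 53 52
f 52 53 54
f 52 54 38
f 53 35 55
f 53 55 54
f 54 55 56
f 54 56 38
f 55 35 57
f 55 57 56
f 56 57 58
f 56 58 38
f 57 35 59
f 57 59 58
f 58 59 60
f 58 60 38
f 59 35 36
f 59 36 60
f 60 36 37
f 60 37 38
f 62 64 61
f 65 62 61
f 61 64 63
f 63 65 61
f 62 68 64
f 66 62 65
f 66 68 62
f 64 68 63
f 67 65 63
f 63 68 67
f 67 66 65
f 68 66 67



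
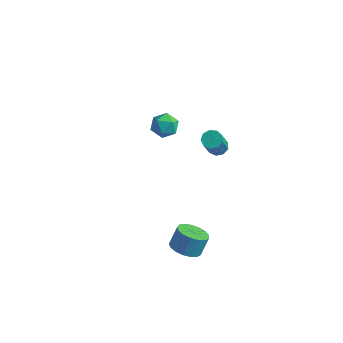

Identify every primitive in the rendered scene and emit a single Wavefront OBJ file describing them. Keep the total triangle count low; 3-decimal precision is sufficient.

v -2.839 3.752 0.154
v -2.299 3.412 -0.378
v -2.781 2.648 0.918
v -2.241 2.308 0.386
v -2.012 2.955 0.853
v -2.048 3.638 0.381
v -3.032 2.422 0.159
v -3.068 3.105 -0.313
v -2.418 2.59 -0.375
v -1.788 2.92 0.054
v -3.292 3.14 0.486
v -2.662 3.47 0.915
v 1.503 1.559 1.925
v 1.974 1.339 1.717
v 2.228 0.281 3.407
v 1.757 0.501 3.615
v 2.053 1.662 1.907
v 2.307 0.604 3.597
v 1.875 1.936 2.105
v 2.129 0.879 3.796
v 1.523 2.034 2.219
v 1.776 0.977 3.91
v 1.161 1.91 2.196
v 1.415 0.853 3.886
v 0.96 1.621 2.045
v 1.213 0.564 3.736
v 1.013 1.303 1.838
v 1.266 0.246 3.529
v 1.295 1.104 1.672
v 1.548 0.047 3.362
v 1.675 1.119 1.624
v 1.928 0.061 3.314
v 2.872 -3.951 -0.855
v 3.494 -3.501 -1.195
v 3.63 -2.958 -0.224
v 3.008 -3.409 0.115
v 3.165 -3.283 -1.27
v 3.301 -2.74 -0.3
v 2.769 -3.218 -1.251
v 2.905 -2.675 -0.281
v 2.396 -3.321 -1.141
v 2.532 -2.778 -0.171
v 2.132 -3.569 -0.965
v 2.268 -3.026 0.005
v 2.038 -3.904 -0.765
v 2.174 -3.361 0.206
v 2.135 -4.25 -0.585
v 2.271 -3.707 0.386
v 2.401 -4.528 -0.466
v 2.537 -3.985 0.504
v 2.774 -4.674 -0.437
v 2.91 -4.131 0.533
v 3.17 -4.654 -0.504
v 3.306 -4.111 0.466
v 3.498 -4.473 -0.651
v 3.634 -3.93 0.319
v 3.682 -4.173 -0.845
v 3.818 -3.63 0.125
v 3.681 -3.822 -1.041
v 3.817 -3.279 -0.071
f 1 12 6
f 1 6 2
f 1 2 8
f 1 8 11
f 1 11 12
f 2 6 10
f 6 12 5
f 12 11 3
f 11 8 7
f 8 2 9
f 4 10 5
f 4 5 3
f 4 3 7
f 4 7 9
f 4 9 10
f 5 10 6
f 3 5 12
f 7 3 11
f 9 7 8
f 10 9 2
f 14 13 17
f 14 17 15
f 15 17 18
f 15 18 16
f 17 13 19
f 17 19 18
f 18 19 20
f 18 20 16
f 19 13 21
f 19 21 20
f 20 21 22
f 20 22 16
f 21 13 23
f 21 23 22
f 22 23 24
f 22 24 16
f 23 13 25
f 23 25 24
f 24 25 26
f 24 26 16
f 25 13 27
f 25 27 26
f 26 27 28
f 26 28 16
f 27 13 29
f 27 29 28
f 28 29 30
f 28 30 16
f 29 13 31
f 29 31 30
f 30 31 32
f 30 32 16
f 31 13 14
f 31 14 32
f 32 14 15
f 32 15 16
f 34 33 37
f 34 37 35
f 35 37 38
f 35 38 36
f 37 33 39
f 37 39 38
f 38 39 40
f 38 40 36
f 39 33 41
f 39 41 40
f 40 41 42
f 40 42 36
f 41 33 43
f 41 43 42
f 42 43 44
f 42 44 36
f 43 33 45
f 43 45 44
f 44 45 46
f 44 46 36
f 45 33 47
f 45 47 46
f 46 47 48
f 46 48 36
f 47 33 49
f 47 49 48
f 48 49 50
f 48 50 36
f 49 33 51
f 49 51 50
f 50 51 52
f 50 52 36
f 51 33 53
f 51 53 52
f 52 53 54
f 52 54 36
f 53 33 55
f 53 55 54
f 54 55 56
f 54 56 36
f 55 33 57
f 55 57 56
f 56 57 58
f 56 58 36
f 57 33 59
f 57 59 58
f 58 59 60
f 58 60 36
f 59 33 34
f 59 34 60
f 60 34 35
f 60 35 36



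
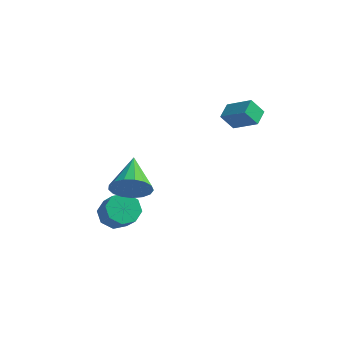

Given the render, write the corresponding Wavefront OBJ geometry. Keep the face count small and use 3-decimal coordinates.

v -0.084 2.775 0.75
v -0.65 2.449 1.622
v -0.135 3.712 1.067
v -0.701 3.385 1.94
v 1.281 2.575 1.56
v 0.715 2.248 2.433
v 1.23 3.511 1.878
v 0.664 3.185 2.75
v -4.018 -2.412 -3.365
v -3.333 -2.548 -3.978
v -2.576 -3.104 -3.008
v -3.262 -2.968 -2.395
v -3.286 -1.917 -3.653
v -2.529 -2.473 -2.683
v -3.668 -1.576 -3.159
v -2.911 -2.131 -2.189
v -4.256 -1.724 -2.786
v -3.499 -2.28 -1.816
v -4.704 -2.276 -2.752
v -3.947 -2.832 -1.782
v -4.751 -2.907 -3.077
v -3.994 -3.463 -2.107
v -4.369 -3.249 -3.571
v -3.612 -3.804 -2.601
v -3.781 -3.1 -3.944
v -3.024 -3.656 -2.974
v -2.444 -3.818 -0.132
v -1.682 -3.877 0.618
v -3.156 -2.042 0.732
v -1.464 -3.607 0.242
v -1.469 -3.385 -0.22
v -1.698 -3.262 -0.661
v -2.098 -3.267 -0.981
v -2.577 -3.398 -1.107
v -3.025 -3.626 -1.009
v -3.341 -3.897 -0.71
v -3.45 -4.151 -0.279
v -3.329 -4.328 0.186
v -3.005 -4.389 0.578
v -2.553 -4.319 0.808
v -2.075 -4.134 0.822
f 2 4 1
f 5 2 1
f 1 4 3
f 3 5 1
f 2 8 4
f 6 2 5
f 6 8 2
f 4 8 3
f 7 5 3
f 3 8 7
f 7 6 5
f 8 6 7
f 10 9 13
f 10 13 11
f 11 13 14
f 11 14 12
f 13 9 15
f 13 15 14
f 14 15 16
f 14 16 12
f 15 9 17
f 15 17 16
f 16 17 18
f 16 18 12
f 17 9 19
f 17 19 18
f 18 19 20
f 18 20 12
f 19 9 21
f 19 21 20
f 20 21 22
f 20 22 12
f 21 9 23
f 21 23 22
f 22 23 24
f 22 24 12
f 23 9 25
f 23 25 24
f 24 25 26
f 24 26 12
f 25 9 10
f 25 10 26
f 26 10 11
f 26 11 12
f 28 27 30
f 28 30 29
f 30 27 31
f 30 31 29
f 31 27 32
f 31 32 29
f 32 27 33
f 32 33 29
f 33 27 34
f 33 34 29
f 34 27 35
f 34 35 29
f 35 27 36
f 35 36 29
f 36 27 37
f 36 37 29
f 37 27 38
f 37 38 29
f 38 27 39
f 38 39 29
f 39 27 40
f 39 40 29
f 40 27 41
f 40 41 29
f 41 27 28
f 41 28 29



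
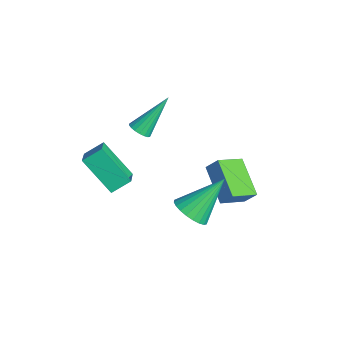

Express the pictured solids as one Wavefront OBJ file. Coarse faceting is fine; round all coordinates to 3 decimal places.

v -4.897 -3.259 -2.531
v -3.973 -3.576 -2.045
v -4.894 -2.428 -1.993
v -3.971 -2.745 -1.507
v -3.849 -2.355 -3.933
v -2.926 -2.672 -3.447
v -3.847 -1.524 -3.395
v -2.923 -1.841 -2.909
v -1.516 1.448 -4.001
v -3.165 1.359 -3.124
v -1.876 2.61 -4.562
v -3.526 2.521 -3.685
v -1.194 1.859 -3.355
v -2.844 1.77 -2.478
v -1.555 3.021 -3.916
v -3.204 2.932 -3.039
v -3.073 -1.42 0.138
v -2.57 -1.381 0.211
v -3.387 -0.14 1.602
v -2.612 -1.217 0.059
v -2.745 -1.094 -0.077
v -2.944 -1.035 -0.171
v -3.168 -1.053 -0.203
v -3.373 -1.143 -0.168
v -3.519 -1.288 -0.073
v -3.577 -1.459 0.065
v -3.535 -1.623 0.216
v -3.402 -1.746 0.353
v -3.203 -1.805 0.446
v -2.979 -1.787 0.479
v -2.774 -1.697 0.444
v -2.628 -1.552 0.348
v 0.248 -0.361 -2.326
v 0.573 -0.874 -1.76
v -0.008 1.101 -0.854
v 0.838 -0.72 -1.866
v 1.013 -0.512 -2.042
v 1.072 -0.281 -2.261
v 1.005 -0.062 -2.49
v 0.823 0.111 -2.694
v 0.554 0.213 -2.842
v 0.238 0.228 -2.912
v -0.077 0.152 -2.892
v -0.342 -0.001 -2.786
v -0.517 -0.209 -2.61
v -0.575 -0.44 -2.391
v -0.509 -0.659 -2.162
v -0.327 -0.833 -1.958
v -0.057 -0.934 -1.81
v 0.259 -0.949 -1.741
f 2 4 1
f 5 2 1
f 1 4 3
f 3 5 1
f 2 8 4
f 6 2 5
f 6 8 2
f 4 8 3
f 7 5 3
f 3 8 7
f 7 6 5
f 8 6 7
f 10 12 9
f 13 10 9
f 9 12 11
f 11 13 9
f 10 16 12
f 14 10 13
f 14 16 10
f 12 16 11
f 15 13 11
f 11 16 15
f 15 14 13
f 16 14 15
f 18 17 20
f 18 20 19
f 20 17 21
f 20 21 19
f 21 17 22
f 21 22 19
f 22 17 23
f 22 23 19
f 23 17 24
f 23 24 19
f 24 17 25
f 24 25 19
f 25 17 26
f 25 26 19
f 26 17 27
f 26 27 19
f 27 17 28
f 27 28 19
f 28 17 29
f 28 29 19
f 29 17 30
f 29 30 19
f 30 17 31
f 30 31 19
f 31 17 32
f 31 32 19
f 32 17 18
f 32 18 19
f 34 33 36
f 34 36 35
f 36 33 37
f 36 37 35
f 37 33 38
f 37 38 35
f 38 33 39
f 38 39 35
f 39 33 40
f 39 40 35
f 40 33 41
f 40 41 35
f 41 33 42
f 41 42 35
f 42 33 43
f 42 43 35
f 43 33 44
f 43 44 35
f 44 33 45
f 44 45 35
f 45 33 46
f 45 46 35
f 46 33 47
f 46 47 35
f 47 33 48
f 47 48 35
f 48 33 49
f 48 49 35
f 49 33 50
f 49 50 35
f 50 33 34
f 50 34 35



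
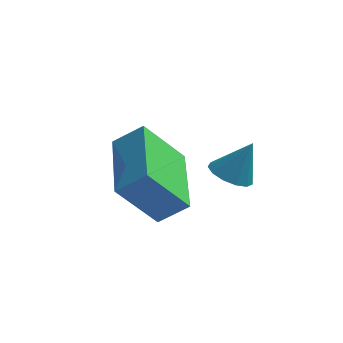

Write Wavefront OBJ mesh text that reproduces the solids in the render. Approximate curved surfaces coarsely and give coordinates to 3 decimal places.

v -0.613 0.019 0.622
v 0.114 0.129 1.193
v -1.237 2.047 1.025
v -0.511 2.157 1.595
v 0.251 0.523 -0.575
v 0.977 0.633 -0.005
v -0.374 2.551 -0.173
v 0.353 2.661 0.398
v 1.32 3.323 -0.46
v 1.768 3.633 -0.733
v 1.82 3.517 0.58
v 1.524 3.863 -0.659
v 1.214 3.921 -0.521
v 0.938 3.789 -0.363
v 0.784 3.51 -0.237
v 0.799 3.171 -0.181
v 0.98 2.88 -0.214
v 1.269 2.73 -0.325
v 1.574 2.769 -0.479
v 1.798 2.983 -0.626
v 1.871 3.305 -0.721
f 2 4 1
f 5 2 1
f 1 4 3
f 3 5 1
f 2 8 4
f 6 2 5
f 6 8 2
f 4 8 3
f 7 5 3
f 3 8 7
f 7 6 5
f 8 6 7
f 10 9 12
f 10 12 11
f 12 9 13
f 12 13 11
f 13 9 14
f 13 14 11
f 14 9 15
f 14 15 11
f 15 9 16
f 15 16 11
f 16 9 17
f 16 17 11
f 17 9 18
f 17 18 11
f 18 9 19
f 18 19 11
f 19 9 20
f 19 20 11
f 20 9 21
f 20 21 11
f 21 9 10
f 21 10 11



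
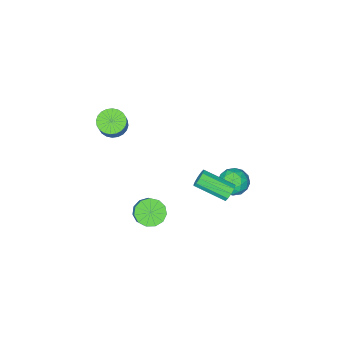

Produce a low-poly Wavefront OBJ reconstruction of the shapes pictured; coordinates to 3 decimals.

v -2.128 3.434 -0.602
v -1.768 3.435 -1.069
v -0.751 1.967 -0.285
v -1.112 1.966 0.182
v -1.63 3.663 -0.819
v -0.613 2.195 -0.036
v -1.683 3.804 -0.487
v -0.666 2.335 0.296
v -1.906 3.803 -0.199
v -0.889 2.335 0.585
v -2.214 3.662 -0.064
v -1.197 2.194 0.719
v -2.489 3.433 -0.135
v -1.472 1.965 0.649
v -2.627 3.205 -0.384
v -1.61 1.737 0.399
v -2.574 3.065 -0.716
v -1.557 1.596 0.067
v -2.351 3.065 -1.005
v -1.334 1.597 -0.221
v -2.043 3.206 -1.139
v -1.026 1.738 -0.356
v 1.558 -2.151 3.263
v 2.214 -1.877 2.854
v 2.637 -1.435 3.827
v 1.982 -1.709 4.237
v 2.015 -1.628 2.827
v 2.438 -1.185 3.8
v 1.746 -1.459 2.867
v 2.169 -1.016 3.84
v 1.449 -1.395 2.967
v 1.872 -0.952 3.94
v 1.169 -1.446 3.112
v 1.592 -1.003 4.085
v 0.948 -1.605 3.28
v 1.371 -1.162 4.253
v 0.819 -1.846 3.446
v 1.243 -1.404 4.419
v 0.804 -2.135 3.584
v 1.227 -1.692 4.557
v 0.903 -2.425 3.673
v 1.326 -1.983 4.646
v 1.102 -2.675 3.7
v 1.525 -2.232 4.673
v 1.371 -2.844 3.66
v 1.794 -2.401 4.633
v 1.668 -2.908 3.56
v 2.091 -2.465 4.533
v 1.948 -2.857 3.415
v 2.371 -2.414 4.388
v 2.169 -2.698 3.247
v 2.592 -2.255 4.22
v 2.297 -2.456 3.081
v 2.721 -2.014 4.054
v 2.313 -2.168 2.943
v 2.736 -1.725 3.916
v 0.69 -0.214 -3.879
v 1.493 -0.617 -3.93
v 2.034 0.311 -2.731
v 1.23 0.714 -2.681
v 1.512 -0.221 -4.245
v 2.053 0.708 -3.047
v 1.27 0.178 -4.445
v 1.811 1.106 -3.246
v 0.843 0.452 -4.465
v 1.384 1.38 -3.266
v 0.368 0.514 -4.299
v 0.909 1.443 -3.1
v -0.005 0.346 -4
v 0.536 1.274 -2.801
v -0.157 -0.001 -3.662
v 0.383 0.928 -2.464
v -0.041 -0.415 -3.394
v 0.5 0.513 -2.195
v 0.307 -0.766 -3.28
v 0.848 0.163 -2.081
v 0.777 -0.941 -3.356
v 1.318 -0.013 -2.157
v 1.219 -0.886 -3.598
v 1.76 0.043 -2.399
v -3.938 2.92 -1.394
v -3.419 2.763 -2.156
v -3.201 1.817 -0.664
v -2.682 1.66 -1.426
v -2.572 2.452 -0.94
v -3.027 3.134 -1.391
v -3.593 1.446 -1.429
v -4.048 2.128 -1.88
v -3.205 1.852 -2.178
v -2.574 2.474 -1.876
v -4.046 2.106 -0.944
v -3.415 2.728 -0.642
v -3.743 2.939 -1.839
v -2.877 1.641 -0.981
v -2.812 2.107 -0.695
v -2.507 2.015 -1.143
v -3.513 3.156 -1.389
v -3.208 3.064 -1.837
v -2.71 2.881 -1.122
v -3.412 1.516 -0.983
v -3.107 1.424 -1.431
v -4.113 2.565 -1.677
v -3.808 2.473 -2.125
v -3.91 1.699 -1.698
v -3.312 2.311 -2.3
v -2.879 1.662 -1.871
v -3.414 1.537 -1.873
v -3.682 1.938 -2.138
v -2.941 2.676 -2.122
v -2.508 2.028 -1.693
v -2.444 2.493 -1.407
v -2.711 2.894 -1.672
v -2.816 2.141 -2.135
v -4.112 2.552 -1.127
v -3.679 1.904 -0.698
v -3.909 1.686 -1.148
v -4.176 2.087 -1.413
v -3.741 2.918 -0.949
v -3.308 2.269 -0.52
v -2.938 2.642 -0.682
v -3.206 3.043 -0.947
v -3.804 2.439 -0.685
f 2 1 5
f 2 5 3
f 3 5 6
f 3 6 4
f 5 1 7
f 5 7 6
f 6 7 8
f 6 8 4
f 7 1 9
f 7 9 8
f 8 9 10
f 8 10 4
f 9 1 11
f 9 11 10
f 10 11 12
f 10 12 4
f 11 1 13
f 11 13 12
f 12 13 14
f 12 14 4
f 13 1 15
f 13 15 14
f 14 15 16
f 14 16 4
f 15 1 17
f 15 17 16
f 16 17 18
f 16 18 4
f 17 1 19
f 17 19 18
f 18 19 20
f 18 20 4
f 19 1 21
f 19 21 20
f 20 21 22
f 20 22 4
f 21 1 2
f 21 2 22
f 22 2 3
f 22 3 4
f 24 23 27
f 24 27 25
f 25 27 28
f 25 28 26
f 27 23 29
f 27 29 28
f 28 29 30
f 28 30 26
f 29 23 31
f 29 31 30
f 30 31 32
f 30 32 26
f 31 23 33
f 31 33 32
f 32 33 34
f 32 34 26
f 33 23 35
f 33 35 34
f 34 35 36
f 34 36 26
f 35 23 37
f 35 37 36
f 36 37 38
f 36 38 26
f 37 23 39
f 37 39 38
f 38 39 40
f 38 40 26
f 39 23 41
f 39 41 40
f 40 41 42
f 40 42 26
f 41 23 43
f 41 43 42
f 42 43 44
f 42 44 26
f 43 23 45
f 43 45 44
f 44 45 46
f 44 46 26
f 45 23 47
f 45 47 46
f 46 47 48
f 46 48 26
f 47 23 49
f 47 49 48
f 48 49 50
f 48 50 26
f 49 23 51
f 49 51 50
f 50 51 52
f 50 52 26
f 51 23 53
f 51 53 52
f 52 53 54
f 52 54 26
f 53 23 55
f 53 55 54
f 54 55 56
f 54 56 26
f 55 23 24
f 55 24 56
f 56 24 25
f 56 25 26
f 58 57 61
f 58 61 59
f 59 61 62
f 59 62 60
f 61 57 63
f 61 63 62
f 62 63 64
f 62 64 60
f 63 57 65
f 63 65 64
f 64 65 66
f 64 66 60
f 65 57 67
f 65 67 66
f 66 67 68
f 66 68 60
f 67 57 69
f 67 69 68
f 68 69 70
f 68 70 60
f 69 57 71
f 69 71 70
f 70 71 72
f 70 72 60
f 71 57 73
f 71 73 72
f 72 73 74
f 72 74 60
f 73 57 75
f 73 75 74
f 74 75 76
f 74 76 60
f 75 57 77
f 75 77 76
f 76 77 78
f 76 78 60
f 77 57 79
f 77 79 78
f 78 79 80
f 78 80 60
f 79 57 58
f 79 58 80
f 80 58 59
f 80 59 60
f 81 118 97
f 118 92 121
f 97 121 86
f 118 121 97
f 81 97 93
f 97 86 98
f 93 98 82
f 97 98 93
f 81 93 102
f 93 82 103
f 102 103 88
f 93 103 102
f 81 102 114
f 102 88 117
f 114 117 91
f 102 117 114
f 81 114 118
f 114 91 122
f 118 122 92
f 114 122 118
f 82 98 109
f 98 86 112
f 109 112 90
f 98 112 109
f 86 121 99
f 121 92 120
f 99 120 85
f 121 120 99
f 92 122 119
f 122 91 115
f 119 115 83
f 122 115 119
f 91 117 116
f 117 88 104
f 116 104 87
f 117 104 116
f 88 103 108
f 103 82 105
f 108 105 89
f 103 105 108
f 84 110 96
f 110 90 111
f 96 111 85
f 110 111 96
f 84 96 94
f 96 85 95
f 94 95 83
f 96 95 94
f 84 94 101
f 94 83 100
f 101 100 87
f 94 100 101
f 84 101 106
f 101 87 107
f 106 107 89
f 101 107 106
f 84 106 110
f 106 89 113
f 110 113 90
f 106 113 110
f 85 111 99
f 111 90 112
f 99 112 86
f 111 112 99
f 83 95 119
f 95 85 120
f 119 120 92
f 95 120 119
f 87 100 116
f 100 83 115
f 116 115 91
f 100 115 116
f 89 107 108
f 107 87 104
f 108 104 88
f 107 104 108
f 90 113 109
f 113 89 105
f 109 105 82
f 113 105 109



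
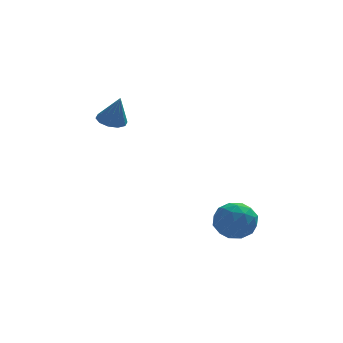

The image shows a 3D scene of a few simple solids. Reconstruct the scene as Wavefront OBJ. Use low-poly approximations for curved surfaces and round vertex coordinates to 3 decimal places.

v -3.78 2.66 2.931
v -3.2 2.308 2.69
v -3.4 2.3 4.369
v -3.083 2.73 2.765
v -3.232 3.126 2.903
v -3.59 3.344 3.052
v -4.021 3.3 3.155
v -4.36 3.012 3.173
v -4.477 2.589 3.098
v -4.328 2.194 2.959
v -3.97 1.976 2.81
v -3.539 2.02 2.707
v 0.544 -0.316 -2.291
v 1.527 -0.261 -2.66
v 1.053 -1.419 -1.1
v 2.036 -1.364 -1.469
v 1.61 -0.535 -0.983
v 1.296 0.147 -1.72
v 1.284 -1.827 -2.04
v 0.97 -1.145 -2.777
v 1.984 -1.196 -2.506
v 2.186 -0.397 -1.852
v 0.394 -1.283 -1.908
v 0.596 -0.484 -1.254
v 0.991 -0.192 -2.58
v 1.589 -1.488 -1.18
v 1.339 -1.001 -0.894
v 1.917 -0.969 -1.111
v 0.855 0.048 -2.027
v 1.433 0.08 -2.244
v 1.482 -0.08 -1.259
v 1.147 -1.76 -1.516
v 1.725 -1.728 -1.733
v 0.663 -0.711 -2.649
v 1.241 -0.679 -2.866
v 1.098 -1.6 -2.501
v 1.838 -0.709 -2.706
v 2.136 -1.357 -2.006
v 1.695 -1.629 -2.342
v 1.51 -1.229 -2.775
v 1.956 -0.239 -2.322
v 2.255 -0.888 -1.622
v 2.005 -0.4 -1.337
v 1.82 0.001 -1.769
v 2.225 -0.789 -2.231
v 0.325 -0.792 -2.138
v 0.624 -1.441 -1.438
v 0.76 -1.681 -1.991
v 0.575 -1.28 -2.423
v 0.444 -0.323 -1.754
v 0.742 -0.971 -1.054
v 1.07 -0.451 -0.985
v 0.885 -0.051 -1.418
v 0.355 -0.891 -1.529
f 2 1 4
f 2 4 3
f 4 1 5
f 4 5 3
f 5 1 6
f 5 6 3
f 6 1 7
f 6 7 3
f 7 1 8
f 7 8 3
f 8 1 9
f 8 9 3
f 9 1 10
f 9 10 3
f 10 1 11
f 10 11 3
f 11 1 12
f 11 12 3
f 12 1 2
f 12 2 3
f 13 50 29
f 50 24 53
f 29 53 18
f 50 53 29
f 13 29 25
f 29 18 30
f 25 30 14
f 29 30 25
f 13 25 34
f 25 14 35
f 34 35 20
f 25 35 34
f 13 34 46
f 34 20 49
f 46 49 23
f 34 49 46
f 13 46 50
f 46 23 54
f 50 54 24
f 46 54 50
f 14 30 41
f 30 18 44
f 41 44 22
f 30 44 41
f 18 53 31
f 53 24 52
f 31 52 17
f 53 52 31
f 24 54 51
f 54 23 47
f 51 47 15
f 54 47 51
f 23 49 48
f 49 20 36
f 48 36 19
f 49 36 48
f 20 35 40
f 35 14 37
f 40 37 21
f 35 37 40
f 16 42 28
f 42 22 43
f 28 43 17
f 42 43 28
f 16 28 26
f 28 17 27
f 26 27 15
f 28 27 26
f 16 26 33
f 26 15 32
f 33 32 19
f 26 32 33
f 16 33 38
f 33 19 39
f 38 39 21
f 33 39 38
f 16 38 42
f 38 21 45
f 42 45 22
f 38 45 42
f 17 43 31
f 43 22 44
f 31 44 18
f 43 44 31
f 15 27 51
f 27 17 52
f 51 52 24
f 27 52 51
f 19 32 48
f 32 15 47
f 48 47 23
f 32 47 48
f 21 39 40
f 39 19 36
f 40 36 20
f 39 36 40
f 22 45 41
f 45 21 37
f 41 37 14
f 45 37 41



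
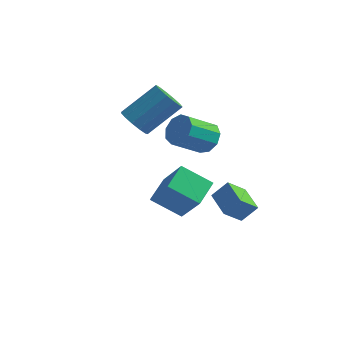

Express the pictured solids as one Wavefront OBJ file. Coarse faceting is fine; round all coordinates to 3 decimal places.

v -1.206 -2.765 -1.763
v -1.129 -1.484 -1.282
v 0.144 -2.529 -2.608
v 0.221 -1.248 -2.128
v -0.121 -3.412 -0.212
v -0.044 -2.131 0.268
v 1.229 -3.176 -1.058
v 1.306 -1.895 -0.577
v -4.046 1.953 -0.482
v -3.664 2.335 -1.151
v -2.491 3.549 0.213
v -2.874 3.167 0.882
v -4.057 2.6 -1.049
v -2.884 3.814 0.315
v -4.446 2.659 -0.767
v -3.274 3.873 0.597
v -4.709 2.494 -0.394
v -3.537 3.708 0.97
v -4.761 2.157 -0.05
v -3.589 3.372 1.314
v -4.586 1.756 0.158
v -3.414 2.97 1.522
v -4.24 1.417 0.162
v -3.068 2.631 1.526
v -3.832 1.248 -0.038
v -2.66 2.462 1.326
v -3.492 1.303 -0.379
v -2.32 2.517 0.985
v -3.328 1.564 -0.753
v -2.156 2.779 0.611
v -3.392 1.949 -1.041
v -2.22 3.163 0.323
v -0.818 2.614 -1.046
v -0.434 1.951 -1.437
v -1.338 0.843 -0.446
v -1.722 1.506 -0.054
v -0.121 2.116 -0.967
v -1.025 1.008 0.025
v -0.134 2.514 -0.533
v -1.038 1.406 0.458
v -0.467 2.959 -0.34
v -1.371 1.851 0.651
v -0.964 3.242 -0.477
v -1.868 2.134 0.514
v -1.393 3.232 -0.879
v -2.297 2.124 0.112
v -1.552 2.932 -1.36
v -2.457 1.824 -0.369
v -1.368 2.484 -1.693
v -2.273 1.376 -0.702
v -0.927 2.096 -1.724
v -1.831 0.988 -0.733
v 1.032 0.055 -3.905
v 1.644 0.445 -3.132
v 0.049 1.057 -3.632
v 0.662 1.448 -2.86
v 1.578 0.812 -4.72
v 2.191 1.203 -3.948
v 0.596 1.815 -4.448
v 1.208 2.205 -3.675
f 2 4 1
f 5 2 1
f 1 4 3
f 3 5 1
f 2 8 4
f 6 2 5
f 6 8 2
f 4 8 3
f 7 5 3
f 3 8 7
f 7 6 5
f 8 6 7
f 10 9 13
f 10 13 11
f 11 13 14
f 11 14 12
f 13 9 15
f 13 15 14
f 14 15 16
f 14 16 12
f 15 9 17
f 15 17 16
f 16 17 18
f 16 18 12
f 17 9 19
f 17 19 18
f 18 19 20
f 18 20 12
f 19 9 21
f 19 21 20
f 20 21 22
f 20 22 12
f 21 9 23
f 21 23 22
f 22 23 24
f 22 24 12
f 23 9 25
f 23 25 24
f 24 25 26
f 24 26 12
f 25 9 27
f 25 27 26
f 26 27 28
f 26 28 12
f 27 9 29
f 27 29 28
f 28 29 30
f 28 30 12
f 29 9 31
f 29 31 30
f 30 31 32
f 30 32 12
f 31 9 10
f 31 10 32
f 32 10 11
f 32 11 12
f 34 33 37
f 34 37 35
f 35 37 38
f 35 38 36
f 37 33 39
f 37 39 38
f 38 39 40
f 38 40 36
f 39 33 41
f 39 41 40
f 40 41 42
f 40 42 36
f 41 33 43
f 41 43 42
f 42 43 44
f 42 44 36
f 43 33 45
f 43 45 44
f 44 45 46
f 44 46 36
f 45 33 47
f 45 47 46
f 46 47 48
f 46 48 36
f 47 33 49
f 47 49 48
f 48 49 50
f 48 50 36
f 49 33 51
f 49 51 50
f 50 51 52
f 50 52 36
f 51 33 34
f 51 34 52
f 52 34 35
f 52 35 36
f 54 56 53
f 57 54 53
f 53 56 55
f 55 57 53
f 54 60 56
f 58 54 57
f 58 60 54
f 56 60 55
f 59 57 55
f 55 60 59
f 59 58 57
f 60 58 59



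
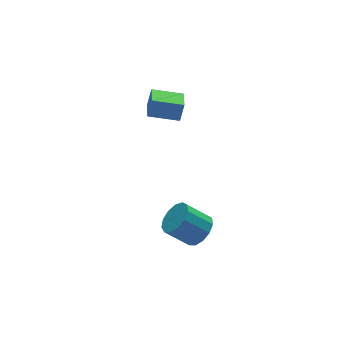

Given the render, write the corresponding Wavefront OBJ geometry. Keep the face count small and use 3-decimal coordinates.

v 2.129 1.783 1.419
v 2.397 1.867 2.338
v 2.656 2.788 1.175
v 2.923 2.871 2.093
v 3.357 1.069 1.127
v 3.624 1.152 2.045
v 3.883 2.073 0.882
v 4.151 2.157 1.801
v 1.728 -3.576 -1.861
v 2.345 -3.134 -1.501
v 1.429 -2.623 -0.559
v 0.812 -3.064 -0.919
v 2.158 -2.855 -1.834
v 1.242 -2.343 -0.892
v 1.835 -2.804 -2.176
v 0.919 -2.293 -1.234
v 1.477 -2.999 -2.418
v 0.561 -2.487 -1.475
v 1.199 -3.376 -2.483
v 0.284 -2.865 -1.54
v 1.089 -3.817 -2.351
v 0.174 -3.306 -1.408
v 1.182 -4.181 -2.063
v 0.266 -3.67 -1.12
v 1.448 -4.353 -1.711
v 0.532 -3.842 -0.769
v 1.803 -4.278 -1.407
v 0.887 -3.767 -0.465
v 2.134 -3.98 -1.247
v 1.218 -3.469 -0.305
v 2.336 -3.554 -1.282
v 1.42 -3.042 -0.34
f 2 4 1
f 5 2 1
f 1 4 3
f 3 5 1
f 2 8 4
f 6 2 5
f 6 8 2
f 4 8 3
f 7 5 3
f 3 8 7
f 7 6 5
f 8 6 7
f 10 9 13
f 10 13 11
f 11 13 14
f 11 14 12
f 13 9 15
f 13 15 14
f 14 15 16
f 14 16 12
f 15 9 17
f 15 17 16
f 16 17 18
f 16 18 12
f 17 9 19
f 17 19 18
f 18 19 20
f 18 20 12
f 19 9 21
f 19 21 20
f 20 21 22
f 20 22 12
f 21 9 23
f 21 23 22
f 22 23 24
f 22 24 12
f 23 9 25
f 23 25 24
f 24 25 26
f 24 26 12
f 25 9 27
f 25 27 26
f 26 27 28
f 26 28 12
f 27 9 29
f 27 29 28
f 28 29 30
f 28 30 12
f 29 9 31
f 29 31 30
f 30 31 32
f 30 32 12
f 31 9 10
f 31 10 32
f 32 10 11
f 32 11 12



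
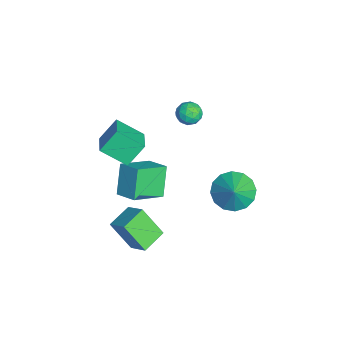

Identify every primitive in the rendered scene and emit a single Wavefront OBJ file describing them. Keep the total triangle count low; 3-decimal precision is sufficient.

v -1.237 -3.725 2.318
v -1.592 -4.957 3.171
v -1.611 -2.915 3.331
v -1.966 -4.147 4.184
v 0.106 -3.753 2.836
v -0.249 -4.985 3.689
v -0.268 -2.943 3.849
v -0.623 -4.175 4.702
v 0.533 0.993 0.913
v 1.299 1.01 0.195
v 1.427 0.927 1.867
v 1.209 1.532 0.317
v 0.937 1.91 0.598
v 0.557 2.042 0.963
v 0.17 1.893 1.315
v -0.119 1.503 1.559
v -0.234 0.976 1.63
v -0.143 0.455 1.509
v 0.128 0.077 1.228
v 0.508 -0.055 0.862
v 0.895 0.094 0.51
v 1.185 0.484 0.266
v -2.603 -2.648 0.111
v -1.787 -4.032 0.878
v -1.737 -1.886 0.567
v -0.922 -3.27 1.334
v -1.678 -2.87 -1.274
v -0.863 -4.254 -0.507
v -0.813 -2.108 -0.818
v 0.003 -3.492 -0.051
v -4.248 -0.248 2.359
v -3.619 -0.08 2.566
v -3.981 -1.32 2.414
v -3.352 -1.152 2.621
v -3.886 -1.046 3.033
v -4.051 -0.384 2.999
v -3.549 -1.016 1.981
v -3.714 -0.354 1.947
v -3.186 -0.555 2.332
v -3.395 -0.574 2.982
v -4.205 -0.826 1.998
v -4.414 -0.845 2.648
v -3.957 -0.07 2.458
v -3.643 -1.33 2.522
v -3.957 -1.268 2.765
v -3.587 -1.169 2.886
v -4.211 -0.248 2.713
v -3.841 -0.15 2.834
v -3.998 -0.718 3.109
v -3.759 -1.25 2.146
v -3.389 -1.152 2.267
v -4.013 -0.231 2.094
v -3.643 -0.132 2.215
v -3.602 -0.682 1.871
v -3.333 -0.251 2.442
v -3.176 -0.881 2.474
v -3.292 -0.801 2.098
v -3.389 -0.411 2.078
v -3.455 -0.262 2.824
v -3.298 -0.892 2.856
v -3.612 -0.829 3.099
v -3.71 -0.44 3.079
v -3.201 -0.541 2.686
v -4.302 -0.508 2.124
v -4.145 -1.138 2.156
v -3.89 -0.96 1.901
v -3.988 -0.571 1.881
v -4.424 -0.519 2.506
v -4.267 -1.149 2.538
v -4.211 -0.989 2.902
v -4.308 -0.599 2.882
v -4.399 -0.859 2.294
v 0.761 -3.707 -3.042
v 0.26 -4.64 -1.636
v -0.158 -2.812 -2.775
v -0.658 -3.746 -1.369
v 1.558 -3.094 -2.351
v 1.058 -4.028 -0.945
v 0.64 -2.2 -2.084
v 0.139 -3.133 -0.678
f 2 4 1
f 5 2 1
f 1 4 3
f 3 5 1
f 2 8 4
f 6 2 5
f 6 8 2
f 4 8 3
f 7 5 3
f 3 8 7
f 7 6 5
f 8 6 7
f 10 9 12
f 10 12 11
f 12 9 13
f 12 13 11
f 13 9 14
f 13 14 11
f 14 9 15
f 14 15 11
f 15 9 16
f 15 16 11
f 16 9 17
f 16 17 11
f 17 9 18
f 17 18 11
f 18 9 19
f 18 19 11
f 19 9 20
f 19 20 11
f 20 9 21
f 20 21 11
f 21 9 22
f 21 22 11
f 22 9 10
f 22 10 11
f 24 26 23
f 27 24 23
f 23 26 25
f 25 27 23
f 24 30 26
f 28 24 27
f 28 30 24
f 26 30 25
f 29 27 25
f 25 30 29
f 29 28 27
f 30 28 29
f 31 68 47
f 68 42 71
f 47 71 36
f 68 71 47
f 31 47 43
f 47 36 48
f 43 48 32
f 47 48 43
f 31 43 52
f 43 32 53
f 52 53 38
f 43 53 52
f 31 52 64
f 52 38 67
f 64 67 41
f 52 67 64
f 31 64 68
f 64 41 72
f 68 72 42
f 64 72 68
f 32 48 59
f 48 36 62
f 59 62 40
f 48 62 59
f 36 71 49
f 71 42 70
f 49 70 35
f 71 70 49
f 42 72 69
f 72 41 65
f 69 65 33
f 72 65 69
f 41 67 66
f 67 38 54
f 66 54 37
f 67 54 66
f 38 53 58
f 53 32 55
f 58 55 39
f 53 55 58
f 34 60 46
f 60 40 61
f 46 61 35
f 60 61 46
f 34 46 44
f 46 35 45
f 44 45 33
f 46 45 44
f 34 44 51
f 44 33 50
f 51 50 37
f 44 50 51
f 34 51 56
f 51 37 57
f 56 57 39
f 51 57 56
f 34 56 60
f 56 39 63
f 60 63 40
f 56 63 60
f 35 61 49
f 61 40 62
f 49 62 36
f 61 62 49
f 33 45 69
f 45 35 70
f 69 70 42
f 45 70 69
f 37 50 66
f 50 33 65
f 66 65 41
f 50 65 66
f 39 57 58
f 57 37 54
f 58 54 38
f 57 54 58
f 40 63 59
f 63 39 55
f 59 55 32
f 63 55 59
f 74 76 73
f 77 74 73
f 73 76 75
f 75 77 73
f 74 80 76
f 78 74 77
f 78 80 74
f 76 80 75
f 79 77 75
f 75 80 79
f 79 78 77
f 80 78 79

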